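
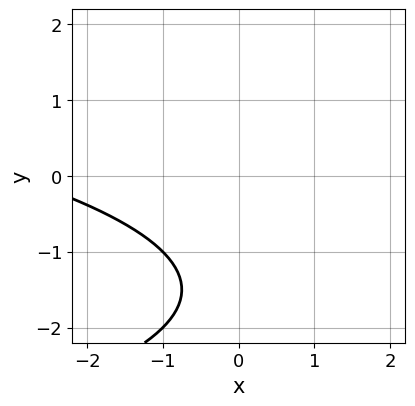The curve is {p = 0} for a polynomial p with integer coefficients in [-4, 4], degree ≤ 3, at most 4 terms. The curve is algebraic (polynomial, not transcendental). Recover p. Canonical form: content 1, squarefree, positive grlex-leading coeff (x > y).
y^2 + x + 3*y + 3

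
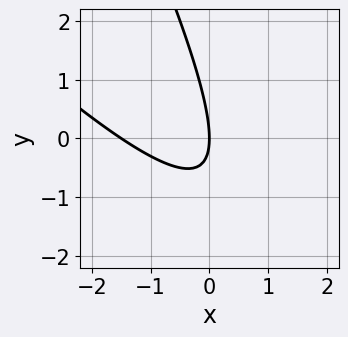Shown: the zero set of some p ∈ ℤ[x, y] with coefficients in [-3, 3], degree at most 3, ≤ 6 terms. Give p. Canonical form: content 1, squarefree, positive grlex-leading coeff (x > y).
2*x^2 + 3*x*y + y^2 + 3*x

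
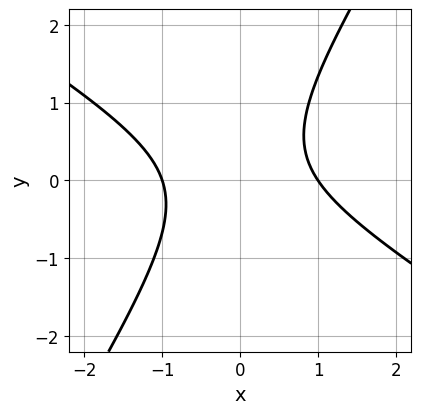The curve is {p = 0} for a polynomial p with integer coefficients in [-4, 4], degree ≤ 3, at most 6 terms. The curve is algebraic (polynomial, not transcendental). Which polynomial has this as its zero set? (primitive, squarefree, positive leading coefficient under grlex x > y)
(a) Degree: a generic line meets the curve in up to 2 points, so deg p = 2.
(b) Against the integer gridlines: it misses every integer gridline on the y-axis; the x-axis gridline crossings are at x ∈ {-1, 1}.
(c) Together with the visible shape, these determine p as stated.

3*x^2 + 3*x*y - 3*y^2 + y - 3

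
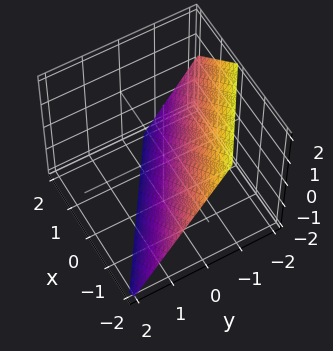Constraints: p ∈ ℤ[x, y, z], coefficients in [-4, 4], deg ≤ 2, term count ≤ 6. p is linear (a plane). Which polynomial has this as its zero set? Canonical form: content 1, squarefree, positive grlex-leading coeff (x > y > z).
2*x + 3*y + 2*z + 2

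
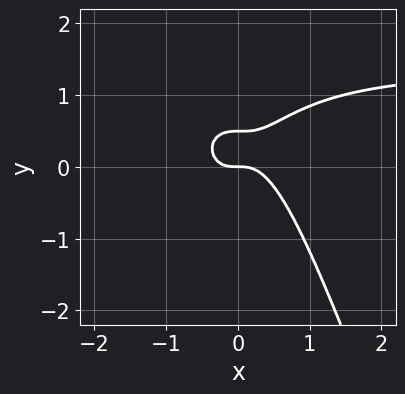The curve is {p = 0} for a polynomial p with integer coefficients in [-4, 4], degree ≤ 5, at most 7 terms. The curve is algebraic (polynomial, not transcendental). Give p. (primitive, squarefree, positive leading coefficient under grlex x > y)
1. The degree is 4 — a generic line meets the curve in up to 4 points.
2. From the axis intercepts and sections: it meets the y-axis at y = 0 (among the integer gridlines); it crosses the x-axis at the gridline x = 0.
3. Solving for integer coefficients yields p as stated.

2*x^3*y + x^2*y^2 - 3*x^3 + 2*y^2 - y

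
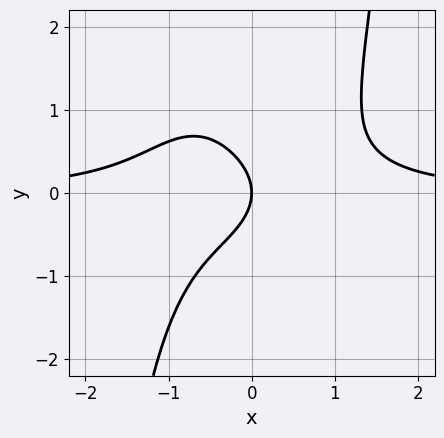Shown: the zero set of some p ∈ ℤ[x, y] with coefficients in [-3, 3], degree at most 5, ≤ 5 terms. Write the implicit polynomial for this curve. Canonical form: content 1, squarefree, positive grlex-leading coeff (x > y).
x^3*y - y^2 - x

Degree: the shape is more complex than any degree-3 curve, so deg p = 4.
Reading off the gridlines: it crosses the x-axis at the gridline x = 0; it meets the y-axis at y = 0 (among the integer gridlines).
Matching integer coefficients to the picture gives p.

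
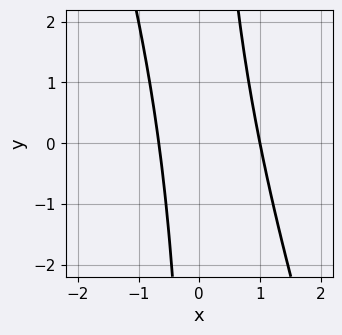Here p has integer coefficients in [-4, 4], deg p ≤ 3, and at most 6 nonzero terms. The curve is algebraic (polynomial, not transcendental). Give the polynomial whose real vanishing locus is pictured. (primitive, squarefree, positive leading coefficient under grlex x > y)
3*x^2 + x*y - x - 2

First, the degree is 2 — no degree-1 curve has this shape.
Next, from the axis intercepts and sections: the curve avoids every integer y-axis point in the box; one x-axis crossing is at x = 1.
Finally, fitting integer coefficients to these (and the overall shape) gives p.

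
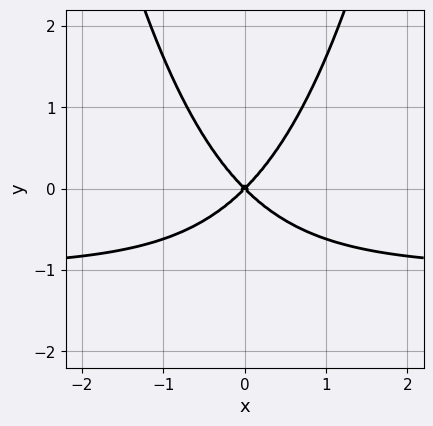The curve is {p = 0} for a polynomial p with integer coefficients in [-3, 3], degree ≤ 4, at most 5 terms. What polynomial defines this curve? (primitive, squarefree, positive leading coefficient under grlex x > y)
x^2*y + x^2 - y^2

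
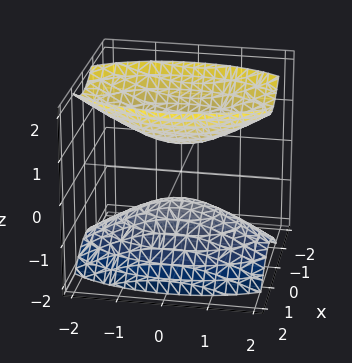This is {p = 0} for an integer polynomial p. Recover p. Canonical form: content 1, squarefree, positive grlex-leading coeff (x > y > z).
There are 2 components. Treating them together as one polynomial.
The degree is 2 — two separate bowl-shaped sheets opening away from each other; a quadric.
Symmetries: it's symmetric under x → −x, forcing even powers of x; it's symmetric under z → −z, forcing even powers of z; it's symmetric under y → −y, forcing even powers of y.
Checking where it meets the axes: it misses every integer gridline on the x-axis; no y-intercept at any integer in the box.
Matching integer coefficients to the picture gives p.

3*x^2 + y^2 - 2*z^2 + 1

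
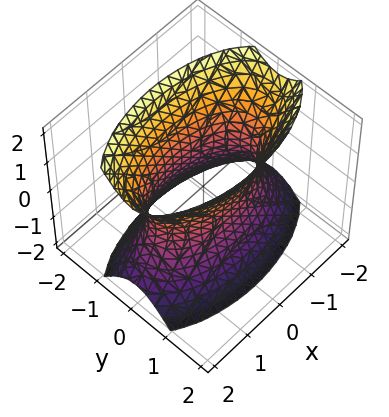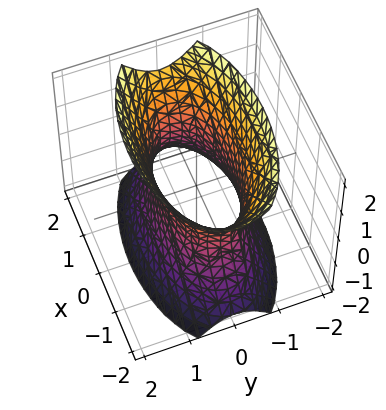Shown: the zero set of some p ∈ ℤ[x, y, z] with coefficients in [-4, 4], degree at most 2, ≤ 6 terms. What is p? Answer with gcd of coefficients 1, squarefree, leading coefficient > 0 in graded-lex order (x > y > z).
The degree is 2 — one connected sheet with a waist; a quadric.
Symmetries: it's symmetric under z → −z, forcing even powers of z; the y ↦ −y reflection is a symmetry, so y appears only in even powers; the x ↦ −x reflection is a symmetry, so x appears only in even powers.
Against the integer gridlines: it misses every integer gridline on the z-axis.
Solving for integer coefficients yields p as stated.

x^2 + 3*y^2 - z^2 - 2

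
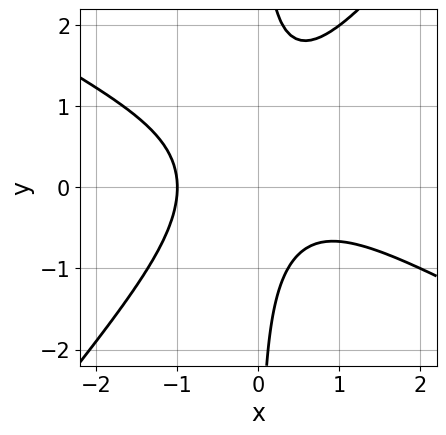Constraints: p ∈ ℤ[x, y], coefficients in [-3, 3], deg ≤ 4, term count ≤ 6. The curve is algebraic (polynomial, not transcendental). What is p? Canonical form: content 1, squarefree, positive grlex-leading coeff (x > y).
2*x^3 + 2*x^2*y - 3*x*y^2 + 2*x*y + 2

1. Degree: a generic line meets the curve in up to 3 points, so deg p = 3.
2. Against the integer gridlines: the curve avoids every integer y-axis point in the box; one x-axis crossing is at x = -1.
3. Together with the visible shape, these determine p as stated.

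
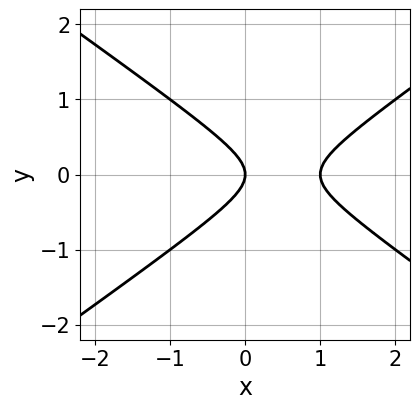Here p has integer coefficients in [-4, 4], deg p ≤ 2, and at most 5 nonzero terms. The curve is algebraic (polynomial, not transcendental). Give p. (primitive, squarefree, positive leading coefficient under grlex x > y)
x^2 - 2*y^2 - x

1. Degree: a generic line meets the curve in up to 2 points, so deg p = 2.
2. Symmetries: the y ↦ −y reflection is a symmetry, so y appears only in even powers.
3. From the axis intercepts and sections: one y-axis crossing is at y = 0; among the integer gridlines, it crosses the x-axis at x ∈ {0, 1}.
4. Matching integer coefficients to the picture gives p.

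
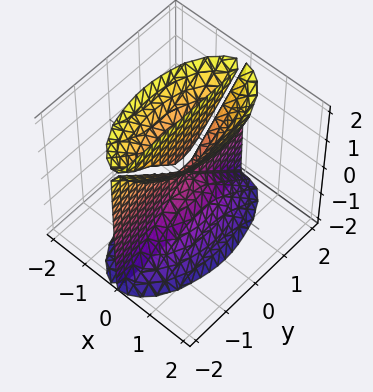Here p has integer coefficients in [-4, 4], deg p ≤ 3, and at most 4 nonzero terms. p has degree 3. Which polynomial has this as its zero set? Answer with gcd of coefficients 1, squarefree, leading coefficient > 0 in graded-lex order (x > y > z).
3*x^3 + x*y^2 - x*z^2

There are 3 components. They look like related sheets of one shape, so recover p as a whole.
The degree is 3 — no degree-2 surface has this shape.
From the axis intercepts and sections: one x-axis crossing is at x = 0; every point of the z-axis in the box is on the surface.
Together with the visible shape, these determine p as stated. Check: (0, -1, 0) on the y-axis lies on the surface, and p(0, -1, 0) = 0. ✓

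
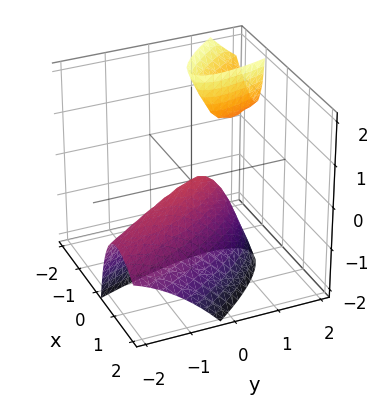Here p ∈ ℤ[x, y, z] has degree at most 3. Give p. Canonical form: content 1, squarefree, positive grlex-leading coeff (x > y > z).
3*x^2 + 3*x*y + 2*x*z + y^2 + z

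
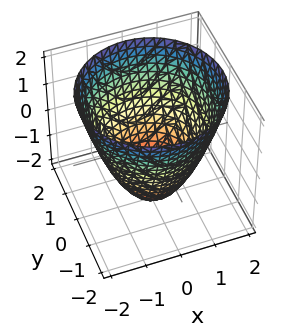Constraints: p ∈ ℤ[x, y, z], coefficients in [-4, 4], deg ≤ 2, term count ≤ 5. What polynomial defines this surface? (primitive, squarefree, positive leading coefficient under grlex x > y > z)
(a) Degree: the shape is more complex than any degree-1 surface, so deg p = 2.
(b) Symmetries: rotational symmetry about the z-axis ⇒ p depends on x, y only through x² + y².
(c) Observable constraints: a circular section at z = 0 has radius between 1 and 2; one z-axis crossing is at z = -2.
(d) Putting this together gives p.

x^2 + y^2 - z - 2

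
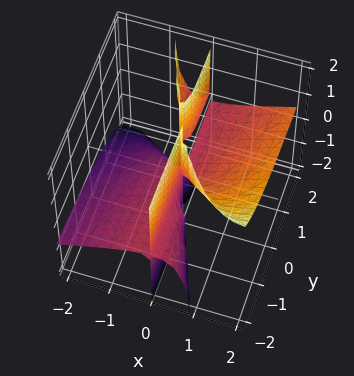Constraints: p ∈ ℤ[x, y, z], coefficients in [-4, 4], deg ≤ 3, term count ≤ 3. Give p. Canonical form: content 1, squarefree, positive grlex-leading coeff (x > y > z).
I count 2 distinct pieces. Treating them together as one polynomial.
Degree: no degree-2 surface has this shape, so deg p = 3.
Observable constraints: it crosses the x-axis at the gridline x = 0; the visible z-axis segment lies entirely on the surface; every point of the y-axis in the box is on the surface.
Matching integer coefficients to the picture gives p.

x^3 - 2*x^2*z - x*y*z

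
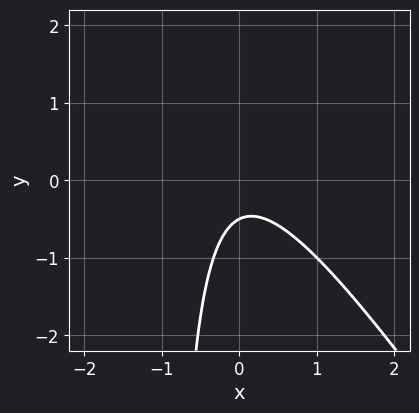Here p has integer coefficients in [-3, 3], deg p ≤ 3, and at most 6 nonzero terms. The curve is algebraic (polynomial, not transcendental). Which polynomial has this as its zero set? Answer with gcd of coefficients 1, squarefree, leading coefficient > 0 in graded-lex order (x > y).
First, deg p = 2. The shape is more complex than any degree-1 curve.
Then, reading off the gridlines: no x-intercept at any integer in the box.
Finally, putting this together gives p.

3*x^2 + 2*x*y + 2*y + 1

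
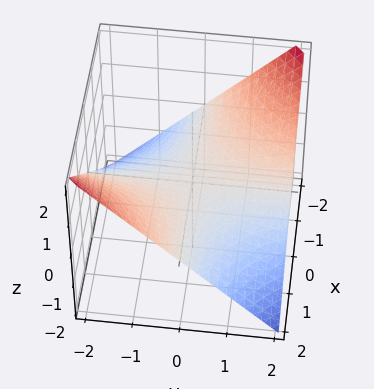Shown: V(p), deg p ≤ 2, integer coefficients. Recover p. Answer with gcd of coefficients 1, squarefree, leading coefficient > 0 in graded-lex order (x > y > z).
x*y + 2*z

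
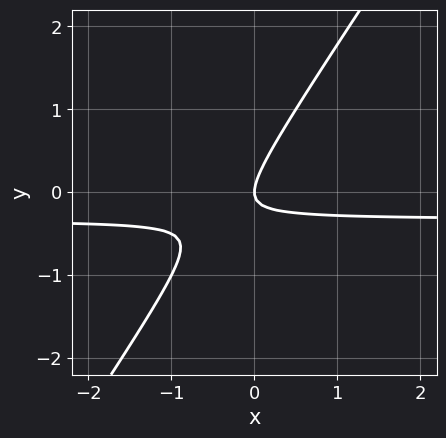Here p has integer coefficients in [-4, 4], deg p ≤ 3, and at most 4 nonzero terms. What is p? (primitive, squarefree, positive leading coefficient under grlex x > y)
3*x*y - 2*y^2 + x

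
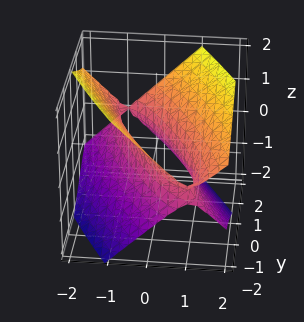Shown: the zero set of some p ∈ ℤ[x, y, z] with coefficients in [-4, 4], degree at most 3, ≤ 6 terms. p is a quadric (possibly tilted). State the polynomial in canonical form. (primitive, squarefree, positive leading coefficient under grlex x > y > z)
First, degree: a generic line meets the surface in up to 2 points, so deg p = 2.
Next, checking where it meets the axes: the y-axis gridline crossings are at y ∈ {-1, 1}; no z-intercept at any integer in the box.
Finally, the integer polynomial consistent with all of this is the stated p.

3*x^2 + 3*x*y + y^2 - 3*z^2 - 1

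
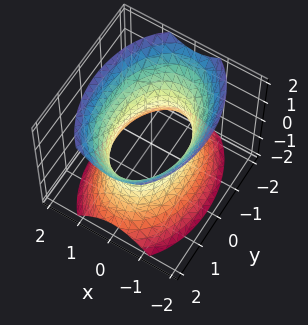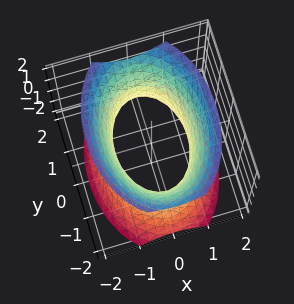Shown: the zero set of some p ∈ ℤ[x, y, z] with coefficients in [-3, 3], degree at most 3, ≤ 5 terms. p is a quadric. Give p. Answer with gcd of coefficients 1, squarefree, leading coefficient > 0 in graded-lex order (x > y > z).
2*x^2 + y^2 - z^2 - 2

1. The degree is 2 — one connected sheet with a waist; a quadric.
2. Symmetries: the z ↦ −z reflection is a symmetry, so z appears only in even powers; it's symmetric under x → −x, forcing even powers of x; it's symmetric under y → −y, forcing even powers of y.
3. Checking where it meets the axes: the surface avoids every integer z-axis point in the box; among the integer gridlines, it crosses the x-axis at x ∈ {-1, 1}.
4. Matching integer coefficients to the picture gives p.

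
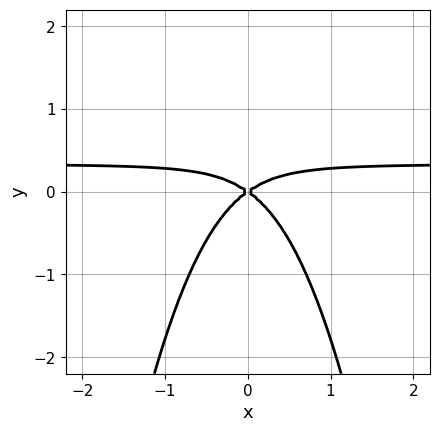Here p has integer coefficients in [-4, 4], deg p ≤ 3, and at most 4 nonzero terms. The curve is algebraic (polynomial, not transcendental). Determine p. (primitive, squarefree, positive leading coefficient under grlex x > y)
3*x^2*y - x^2 + 2*y^2

deg p = 3. A generic line meets the curve in up to 3 points.
Symmetries: it's symmetric under x → −x, forcing even powers of x.
Observable constraints: one x-axis crossing is at x = 0; it meets the y-axis at y = 0 (among the integer gridlines).
Solving for integer coefficients yields p as stated.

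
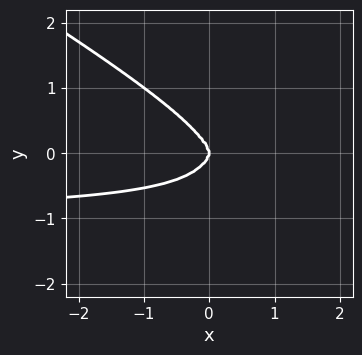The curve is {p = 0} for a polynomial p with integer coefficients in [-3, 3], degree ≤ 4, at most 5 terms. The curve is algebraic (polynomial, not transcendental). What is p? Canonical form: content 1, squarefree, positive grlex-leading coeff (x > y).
First, deg p = 4. A generic line meets the curve in up to 4 points.
Next, from the axis intercepts and sections: it meets the y-axis at y = 0 (among the integer gridlines); it crosses the x-axis at the gridline x = 0.
Finally, fitting integer coefficients to these (and the overall shape) gives p.

2*x^3*y + 3*x^2*y^2 + y^4 + 2*x^3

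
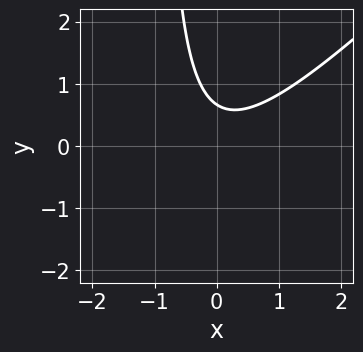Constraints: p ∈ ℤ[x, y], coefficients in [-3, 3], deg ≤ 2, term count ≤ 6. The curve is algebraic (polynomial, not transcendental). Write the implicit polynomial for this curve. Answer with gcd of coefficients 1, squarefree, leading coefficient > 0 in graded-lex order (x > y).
First, deg p = 2.
Next, reading off the gridlines: the curve avoids every integer x-axis point in the box.
Finally, fitting integer coefficients to these (and the overall shape) gives p.

3*x^2 - 3*x*y - 3*y + 2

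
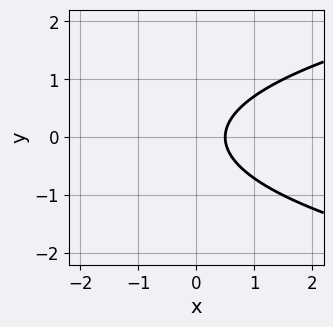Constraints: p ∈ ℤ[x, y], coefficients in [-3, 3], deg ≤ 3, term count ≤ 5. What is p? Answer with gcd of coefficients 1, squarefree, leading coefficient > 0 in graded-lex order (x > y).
2*y^2 - 2*x + 1

(a) Degree: a generic line meets the curve in up to 2 points, so deg p = 2.
(b) Symmetries: it's symmetric under y → −y, forcing even powers of y.
(c) Against the integer gridlines: no y-intercept at any integer in the box.
(d) Solving for integer coefficients yields p as stated.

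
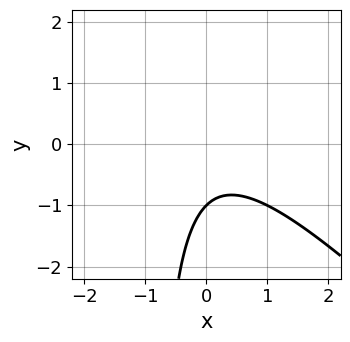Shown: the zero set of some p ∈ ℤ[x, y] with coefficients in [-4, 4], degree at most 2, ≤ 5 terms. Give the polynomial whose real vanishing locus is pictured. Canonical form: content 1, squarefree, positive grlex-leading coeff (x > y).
x^2 + x*y + y + 1

First, deg p = 2. The shape is more complex than any degree-1 curve.
Next, from the visible intercepts: no x-intercept at any integer in the box; one y-axis crossing is at y = -1.
Finally, together with the visible shape, these determine p as stated.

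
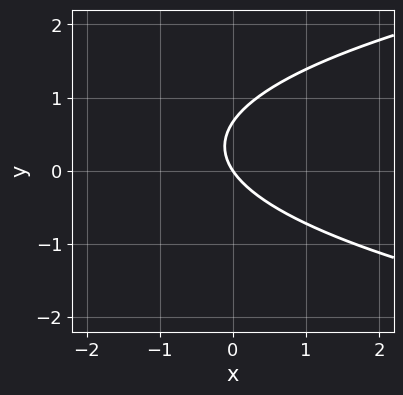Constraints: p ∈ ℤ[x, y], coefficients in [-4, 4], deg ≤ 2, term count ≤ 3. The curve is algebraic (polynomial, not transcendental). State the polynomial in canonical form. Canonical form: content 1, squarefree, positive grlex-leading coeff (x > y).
The degree is 2 — the shape is more complex than any degree-1 curve.
Checking where it meets the axes: one y-axis crossing is at y = 0; one x-axis crossing is at x = 0.
Assembling these constraints gives the stated polynomial.

3*y^2 - 3*x - 2*y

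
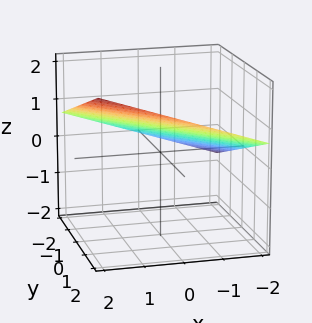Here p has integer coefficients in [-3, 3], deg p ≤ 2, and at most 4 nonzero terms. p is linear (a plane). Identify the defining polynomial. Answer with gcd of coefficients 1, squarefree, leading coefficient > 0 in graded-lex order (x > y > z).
(a) Degree: every cross-section is a straight line — this is a plane, so deg p = 1.
(b) From the visible intercepts: it meets the x-axis at x = -2 (among the integer gridlines); one y-axis crossing is at y = -2.
(c) These observations pin down the coefficients.

x + y - 3*z + 2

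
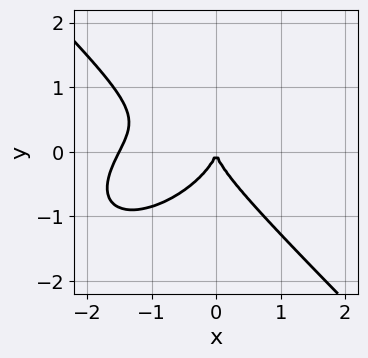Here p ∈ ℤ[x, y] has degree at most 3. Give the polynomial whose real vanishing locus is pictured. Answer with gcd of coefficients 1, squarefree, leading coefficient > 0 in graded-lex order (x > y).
deg p = 3.
Against the integer gridlines: it meets the y-axis at y = 0 (among the integer gridlines); it meets the x-axis at x = 0 (among the integer gridlines).
The integer polynomial consistent with all of this is the stated p.

2*x^3 - x^2*y + 3*y^3 + 3*x^2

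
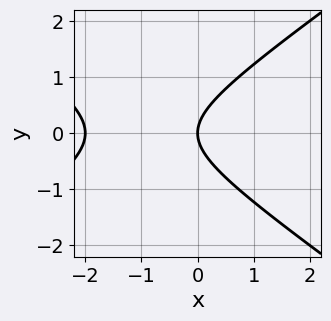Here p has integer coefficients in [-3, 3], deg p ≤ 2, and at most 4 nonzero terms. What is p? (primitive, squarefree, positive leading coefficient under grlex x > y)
Degree: the shape is more complex than any degree-1 curve, so deg p = 2.
Symmetries: the y ↦ −y reflection is a symmetry, so y appears only in even powers.
Observable constraints: it crosses the y-axis at the gridline y = 0; the x-axis gridline crossings are at x ∈ {-2, 0}.
Putting this together gives p.

x^2 - 2*y^2 + 2*x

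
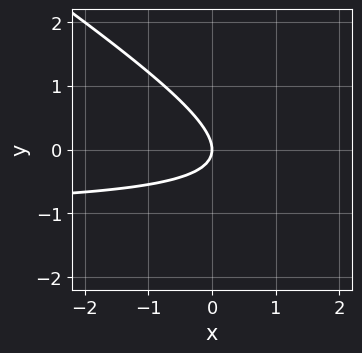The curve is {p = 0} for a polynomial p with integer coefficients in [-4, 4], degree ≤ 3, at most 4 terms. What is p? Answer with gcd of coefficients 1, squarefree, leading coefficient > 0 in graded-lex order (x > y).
2*x*y + 3*y^2 + 2*x

1. deg p = 2. The shape is more complex than any degree-1 curve.
2. Against the integer gridlines: it meets the x-axis at x = 0 (among the integer gridlines); one y-axis crossing is at y = 0.
3. Together with the visible shape, these determine p as stated.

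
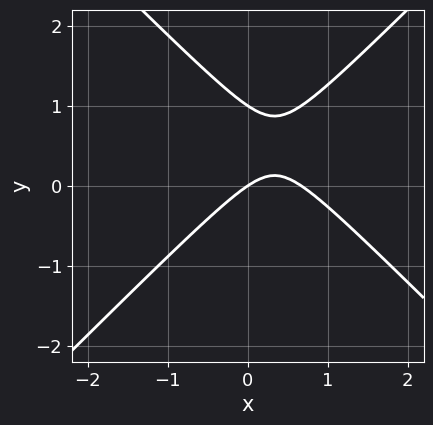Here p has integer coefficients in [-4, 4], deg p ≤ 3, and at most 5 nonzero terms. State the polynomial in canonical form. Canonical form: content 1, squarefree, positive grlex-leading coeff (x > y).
(a) The degree is 2 — no degree-1 curve has this shape.
(b) From the visible intercepts: among the integer gridlines, it crosses the y-axis at y ∈ {0, 1}; one x-axis crossing is at x = 0.
(c) Together with the visible shape, these determine p as stated.

3*x^2 - 3*y^2 - 2*x + 3*y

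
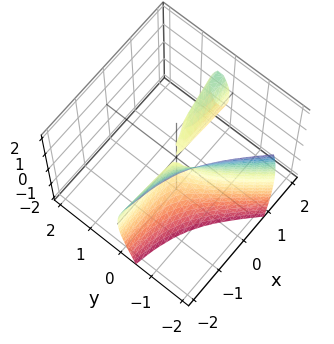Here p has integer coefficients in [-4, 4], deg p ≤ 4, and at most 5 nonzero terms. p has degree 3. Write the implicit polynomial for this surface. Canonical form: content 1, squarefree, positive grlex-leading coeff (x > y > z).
3*x*y^2 + 3*y^3 - 3*x*y + 2*y^2 + z^2

1. I count 2 distinct pieces.
2. Degree: no degree-2 surface has this shape, so deg p = 3.
3. From the axis intercepts and sections: the visible x-axis segment lies entirely on the surface.
4. Together with the visible shape, these determine p as stated.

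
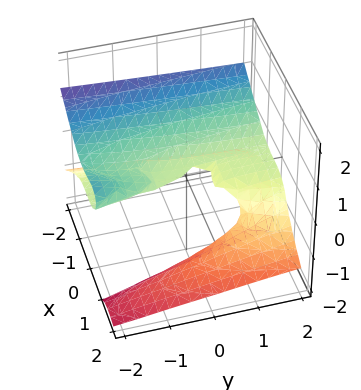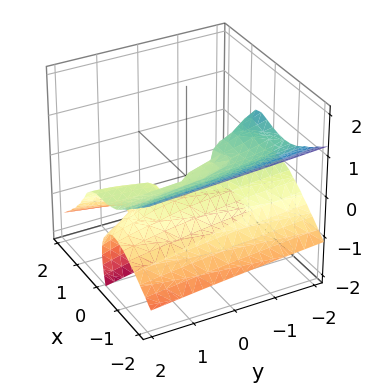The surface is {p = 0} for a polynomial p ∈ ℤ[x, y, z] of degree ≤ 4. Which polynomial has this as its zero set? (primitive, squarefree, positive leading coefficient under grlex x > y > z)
x^3 - 2*x*z^2 + z^3 + y*z + 3*z^2

deg p = 3. No degree-2 surface has this shape.
From the axis intercepts and sections: every point of the y-axis in the box is on the surface; one x-axis crossing is at x = 0; it crosses the z-axis at the gridline z = 0.
These observations pin down the coefficients.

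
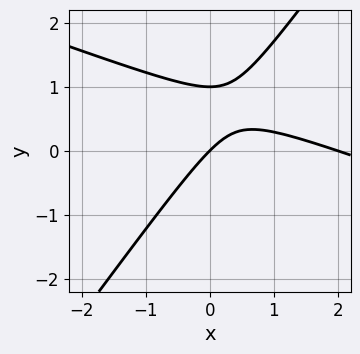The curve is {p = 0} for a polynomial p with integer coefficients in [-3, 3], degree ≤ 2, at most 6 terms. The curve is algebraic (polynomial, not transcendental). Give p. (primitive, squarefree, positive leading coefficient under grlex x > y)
x^2 + 2*x*y - 2*y^2 - 2*x + 2*y

The degree is 2 — no degree-1 curve has this shape.
Against the integer gridlines: among the integer gridlines, it crosses the x-axis at x ∈ {0, 2}; the y-axis gridline crossings are at y ∈ {0, 1}.
Fitting integer coefficients to these (and the overall shape) gives p.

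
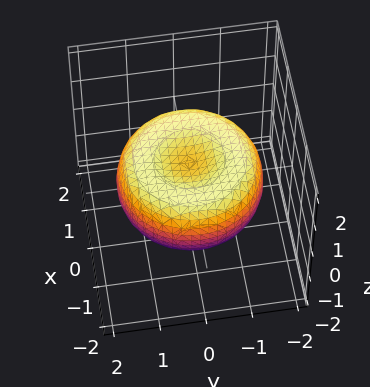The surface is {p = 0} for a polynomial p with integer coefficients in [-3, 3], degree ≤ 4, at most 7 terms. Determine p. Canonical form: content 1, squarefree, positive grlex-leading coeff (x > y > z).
First, the degree is 4 — the shape is more complex than any degree-3 surface.
Next, symmetries: the z-axis is an axis of rotation, so x and y enter only as x² + y².
Then, against the integer gridlines: a circular section at z = 0 has radius between 1 and 2.
Finally, the integer polynomial consistent with all of this is the stated p.

x^4 + 2*x^2*y^2 + y^4 - 2*x^2 - 2*y^2 + 3*z^2 - 1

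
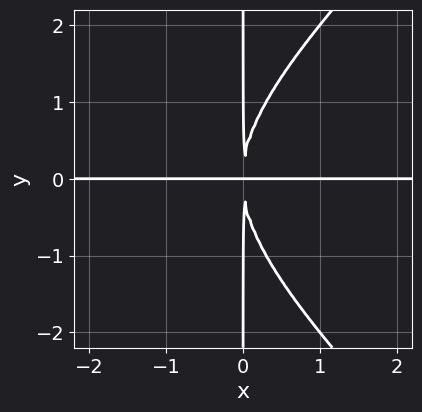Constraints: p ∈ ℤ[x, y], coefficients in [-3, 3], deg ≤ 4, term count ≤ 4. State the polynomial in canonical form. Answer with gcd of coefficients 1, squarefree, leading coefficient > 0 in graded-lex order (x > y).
1. The degree is 4 — a generic line meets the curve in up to 4 points.
2. Observable constraints: every point of the x-axis in the box is on the curve; the visible y-axis segment lies entirely on the curve.
3. Putting this together gives p.

x^3*y - x*y^3 + 3*x^2*y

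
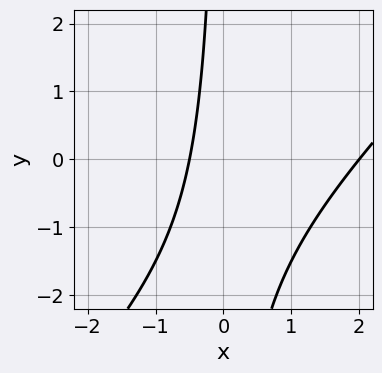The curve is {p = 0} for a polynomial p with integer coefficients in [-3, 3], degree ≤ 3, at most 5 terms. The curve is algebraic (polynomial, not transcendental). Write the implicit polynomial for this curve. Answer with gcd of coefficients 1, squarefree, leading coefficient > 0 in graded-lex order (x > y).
2*x^2 - 2*x*y - 3*x - 2

deg p = 2.
Against the integer gridlines: it meets the x-axis at x = 2 (among the integer gridlines); the curve avoids every integer y-axis point in the box.
Matching integer coefficients to the picture gives p.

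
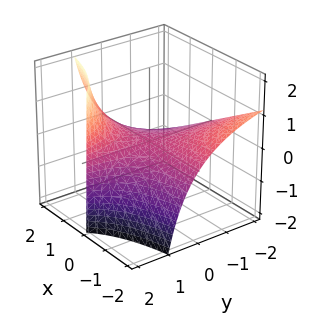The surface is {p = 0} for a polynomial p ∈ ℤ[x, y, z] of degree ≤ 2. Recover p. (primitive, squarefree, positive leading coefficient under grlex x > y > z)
The degree is 2 — no degree-1 surface has this shape.
Against the integer gridlines: the visible y-axis segment lies entirely on the surface; every point of the x-axis in the box is on the surface; it meets the z-axis at z = 0 (among the integer gridlines).
Matching integer coefficients to the picture gives p.

x*y + y*z - 2*z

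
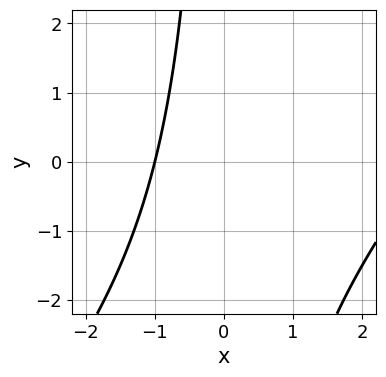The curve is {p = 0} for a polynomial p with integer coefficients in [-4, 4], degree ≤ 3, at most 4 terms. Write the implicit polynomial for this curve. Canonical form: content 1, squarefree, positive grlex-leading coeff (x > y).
x^2 - x*y - 2*x - 3

1. deg p = 2. A generic line meets the curve in up to 2 points.
2. Reading off the gridlines: it misses every integer gridline on the y-axis; it crosses the x-axis at the gridline x = -1.
3. Matching integer coefficients to the picture gives p.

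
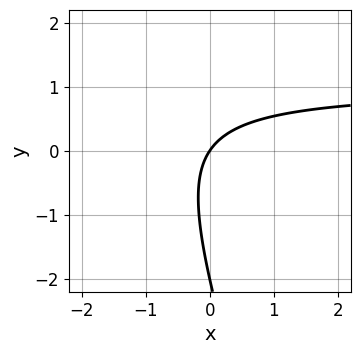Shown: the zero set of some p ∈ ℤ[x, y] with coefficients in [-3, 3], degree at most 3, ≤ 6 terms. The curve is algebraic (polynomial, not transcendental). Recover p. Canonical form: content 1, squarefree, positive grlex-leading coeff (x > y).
3*x*y + y^2 - 3*x + 2*y

(a) deg p = 2. No degree-1 curve has this shape.
(b) Checking where it meets the axes: among the integer gridlines, it crosses the y-axis at y ∈ {-2, 0}; it meets the x-axis at x = 0 (among the integer gridlines).
(c) Solving for integer coefficients yields p as stated.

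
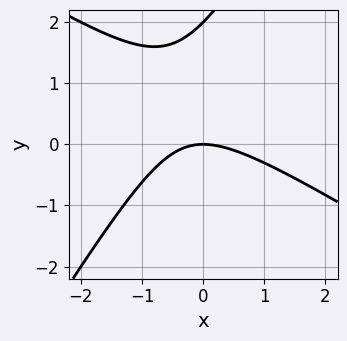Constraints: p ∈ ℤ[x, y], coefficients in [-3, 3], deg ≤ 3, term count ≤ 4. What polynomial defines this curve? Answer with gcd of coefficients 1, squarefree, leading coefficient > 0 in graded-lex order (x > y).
x^2 + x*y - y^2 + 2*y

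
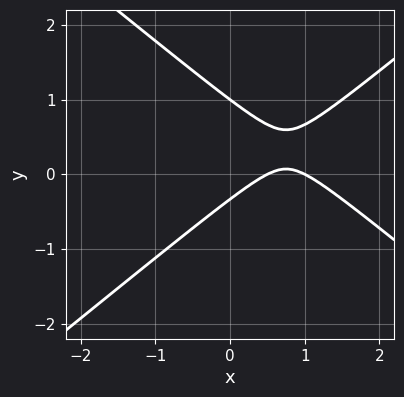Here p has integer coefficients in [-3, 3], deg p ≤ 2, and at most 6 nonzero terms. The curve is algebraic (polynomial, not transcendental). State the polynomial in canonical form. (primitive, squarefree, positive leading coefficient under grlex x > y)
2*x^2 - 3*y^2 - 3*x + 2*y + 1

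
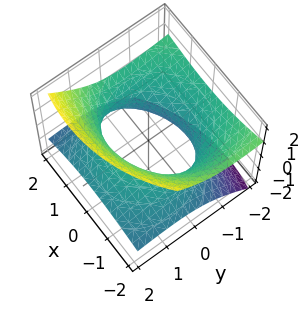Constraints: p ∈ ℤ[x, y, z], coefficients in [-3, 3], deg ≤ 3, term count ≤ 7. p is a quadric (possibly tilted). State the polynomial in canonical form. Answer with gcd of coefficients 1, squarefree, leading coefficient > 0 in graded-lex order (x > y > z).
x^2 - x*z + y^2 + 3*y*z - 3*z^2 - 2

1. Degree: a generic line meets the surface in up to 2 points, so deg p = 2.
2. From the axis intercepts and sections: the surface avoids every integer z-axis point in the box.
3. These observations pin down the coefficients.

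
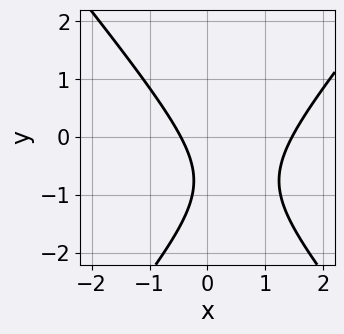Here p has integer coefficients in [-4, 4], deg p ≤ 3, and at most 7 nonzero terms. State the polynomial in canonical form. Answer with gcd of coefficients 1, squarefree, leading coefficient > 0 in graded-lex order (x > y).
3*x^2 - 2*y^2 - 3*x - 3*y - 2

1. deg p = 2. No degree-1 curve has this shape.
2. From the visible intercepts: it misses every integer gridline on the y-axis.
3. Putting this together gives p.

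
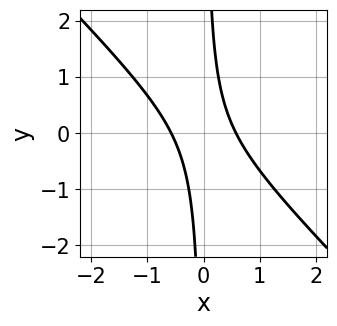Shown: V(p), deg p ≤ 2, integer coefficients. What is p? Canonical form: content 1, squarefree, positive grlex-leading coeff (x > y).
3*x^2 + 3*x*y - 1

(a) deg p = 2. No degree-1 curve has this shape.
(b) From the axis intercepts and sections: it misses every integer gridline on the y-axis.
(c) Together with the visible shape, these determine p as stated.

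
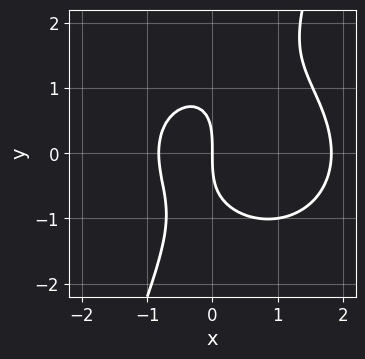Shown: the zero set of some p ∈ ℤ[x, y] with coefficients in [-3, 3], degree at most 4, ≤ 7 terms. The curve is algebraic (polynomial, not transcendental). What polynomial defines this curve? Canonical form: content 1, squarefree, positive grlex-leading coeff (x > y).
2*x^3 + 2*x*y^2 - y^3 - 2*x^2 - 3*x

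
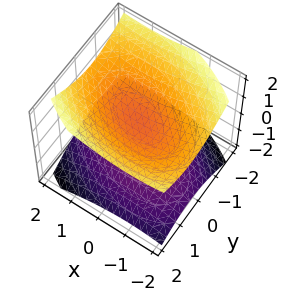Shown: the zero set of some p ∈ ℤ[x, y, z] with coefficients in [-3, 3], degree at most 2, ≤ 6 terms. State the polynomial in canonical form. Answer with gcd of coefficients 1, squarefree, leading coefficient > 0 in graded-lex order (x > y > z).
First, I count 2 distinct pieces.
Next, degree: no degree-1 surface has this shape, so deg p = 2.
Then, reading off the gridlines: no x-intercept at any integer in the box; no y-intercept at any integer in the box.
Finally, the integer polynomial consistent with all of this is the stated p.

x^2 + x*y + 2*y^2 - 3*z^2 + 1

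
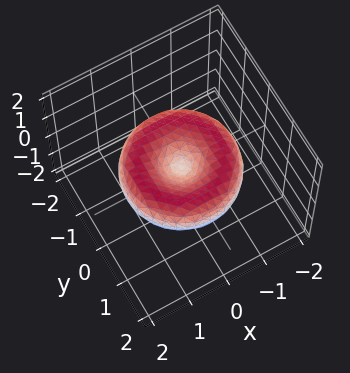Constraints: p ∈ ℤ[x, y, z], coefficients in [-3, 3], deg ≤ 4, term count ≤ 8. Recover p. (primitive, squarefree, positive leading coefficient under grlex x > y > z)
x^4 + 2*x^2*y^2 + y^4 - 2*x^2 - 2*y^2 + 3*z^2

First, the degree is 4 — no degree-3 surface has this shape.
Then, symmetry: every cross-section ⟂ z is a circle, so x, y appear only via x² + y².
Next, checking where it meets the axes: a circular section at z = 0 has radius between 1 and 2; it crosses the z-axis at the gridline z = 0; it meets the y-axis at y = 0 (among the integer gridlines).
Finally, matching integer coefficients to the picture gives p.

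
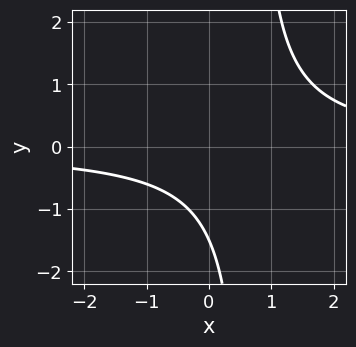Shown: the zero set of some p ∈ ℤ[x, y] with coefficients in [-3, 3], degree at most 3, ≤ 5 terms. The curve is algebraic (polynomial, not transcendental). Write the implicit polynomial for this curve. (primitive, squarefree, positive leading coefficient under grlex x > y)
3*x*y - 2*y - 3

(a) Degree: the shape is more complex than any degree-1 curve, so deg p = 2.
(b) From the visible intercepts: no x-intercept at any integer in the box.
(c) Putting this together gives p.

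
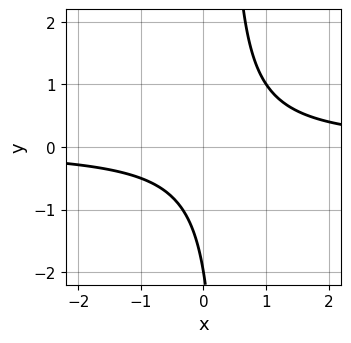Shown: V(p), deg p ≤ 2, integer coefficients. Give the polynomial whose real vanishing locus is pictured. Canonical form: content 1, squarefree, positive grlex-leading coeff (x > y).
3*x*y - y - 2

(a) The degree is 2 — the shape is more complex than any degree-1 curve.
(b) From the axis intercepts and sections: it misses every integer gridline on the x-axis; one y-axis crossing is at y = -2.
(c) Fitting integer coefficients to these (and the overall shape) gives p.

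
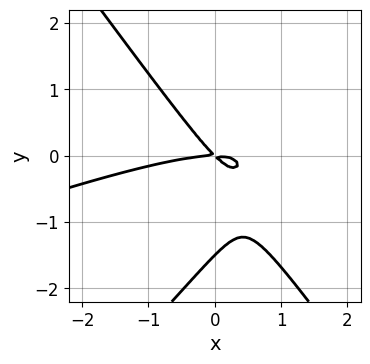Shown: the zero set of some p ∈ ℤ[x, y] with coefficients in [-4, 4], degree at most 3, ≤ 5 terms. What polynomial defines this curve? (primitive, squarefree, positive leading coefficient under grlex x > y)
x^3 - 3*x^2*y + 2*y^3 + 3*x*y + 3*y^2

First, deg p = 3.
Next, checking where it meets the axes: one y-axis crossing is at y = 0; it meets the x-axis at x = 0 (among the integer gridlines).
Finally, the integer polynomial consistent with all of this is the stated p.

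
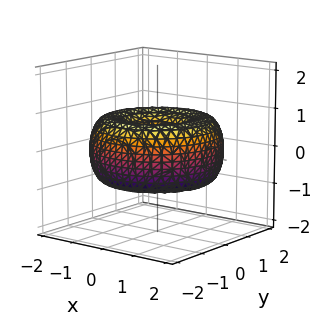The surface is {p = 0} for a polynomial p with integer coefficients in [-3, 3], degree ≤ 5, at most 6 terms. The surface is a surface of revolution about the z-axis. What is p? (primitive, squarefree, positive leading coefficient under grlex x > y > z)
x^4 + 2*x^2*y^2 + y^4 - 3*x^2 - 3*y^2 + 3*z^2

First, the degree is 4 — a generic line meets the surface in up to 4 points.
Next, symmetry: the surface is invariant under rotation about z: p = q(x² + y², z).
Then, checking where it meets the axes: it meets the z-axis at z = 0 (among the integer gridlines); a circular section at z = 0 has radius between 1 and 2.
Finally, matching integer coefficients to the picture gives p.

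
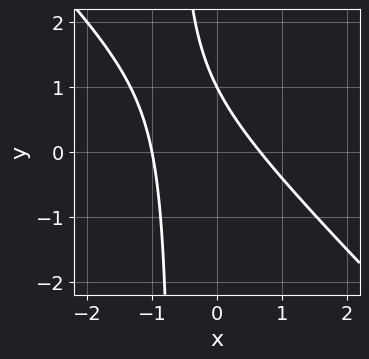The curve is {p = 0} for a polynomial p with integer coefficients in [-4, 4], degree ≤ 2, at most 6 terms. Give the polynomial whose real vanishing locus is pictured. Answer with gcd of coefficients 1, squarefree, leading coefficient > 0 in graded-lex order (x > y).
The degree is 2 — a generic line meets the curve in up to 2 points.
From the visible intercepts: one x-axis crossing is at x = -1; it meets the y-axis at y = 1 (among the integer gridlines).
Putting this together gives p.

3*x^2 + 3*x*y + x + 2*y - 2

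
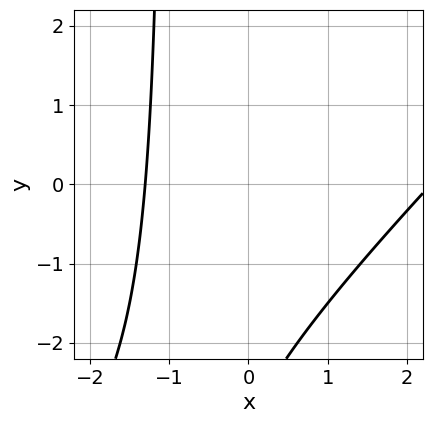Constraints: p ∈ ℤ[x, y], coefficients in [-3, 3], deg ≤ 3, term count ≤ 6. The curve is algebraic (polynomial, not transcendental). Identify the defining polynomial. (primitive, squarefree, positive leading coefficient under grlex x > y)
First, the degree is 2 — a generic line meets the curve in up to 2 points.
Then, from the axis intercepts and sections: it misses every integer gridline on the y-axis.
Finally, putting this together gives p.

x^2 - x*y - x - y - 3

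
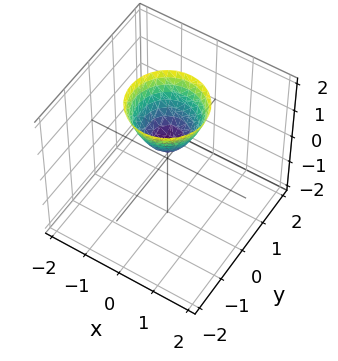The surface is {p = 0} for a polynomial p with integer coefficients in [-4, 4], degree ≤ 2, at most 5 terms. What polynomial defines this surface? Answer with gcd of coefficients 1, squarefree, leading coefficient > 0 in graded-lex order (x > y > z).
3*x^2 + 3*y^2 - 2*z + 1

First, deg p = 2. The shape is more complex than any degree-1 surface.
Then, by symmetry, the surface is invariant under rotation about z: p = q(x² + y², z).
Then, from the axis intercepts and sections: a circular section at z = 2 has radius exactly 1; it misses every integer gridline on the x-axis; no y-intercept at any integer in the box.
Finally, putting this together gives p.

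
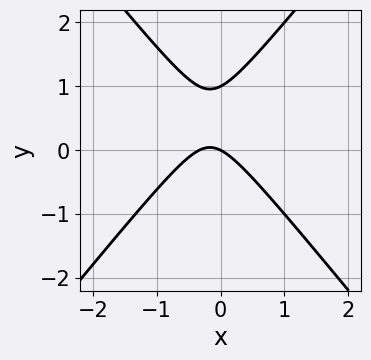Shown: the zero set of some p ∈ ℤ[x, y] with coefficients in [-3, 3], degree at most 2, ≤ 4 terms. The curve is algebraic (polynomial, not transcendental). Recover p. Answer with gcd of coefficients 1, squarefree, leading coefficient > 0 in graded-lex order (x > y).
1. Degree: the shape is more complex than any degree-1 curve, so deg p = 2.
2. Reading off the gridlines: it crosses the x-axis at the gridline x = 0; the y-axis gridline crossings are at y ∈ {0, 1}.
3. Solving for integer coefficients yields p as stated.

3*x^2 - 2*y^2 + x + 2*y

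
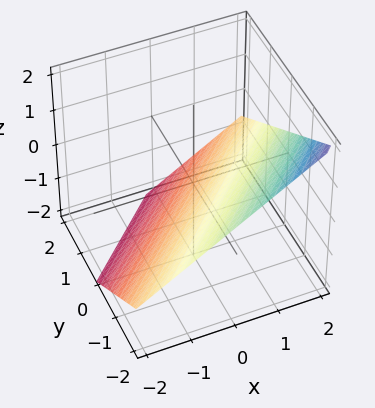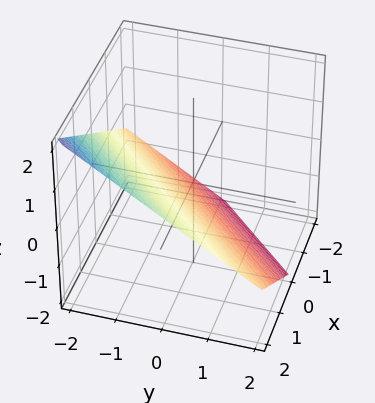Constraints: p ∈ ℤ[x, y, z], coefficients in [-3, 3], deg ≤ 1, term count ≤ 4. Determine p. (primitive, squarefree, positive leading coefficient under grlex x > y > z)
2*x - 2*y - 3*z - 2

1. Degree: every cross-section is a straight line — this is a plane, so deg p = 1.
2. From the visible intercepts: one x-axis crossing is at x = 1; one y-axis crossing is at y = -1.
3. The integer polynomial consistent with all of this is the stated p.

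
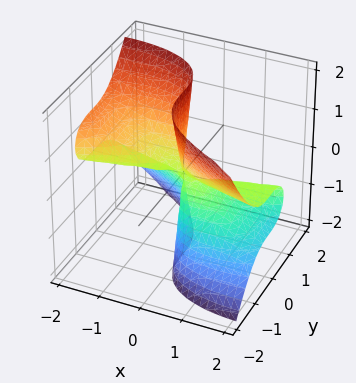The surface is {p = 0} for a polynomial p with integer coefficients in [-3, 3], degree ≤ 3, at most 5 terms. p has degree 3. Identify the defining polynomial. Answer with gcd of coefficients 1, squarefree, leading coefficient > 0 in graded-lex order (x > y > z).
x^2*z + 2*x*z^2 + 2*y^3

First, degree: the shape is more complex than any degree-2 surface, so deg p = 3.
Then, reading off the gridlines: one y-axis crossing is at y = 0; the visible z-axis segment lies entirely on the surface.
Finally, matching integer coefficients to the picture gives p. Check: (1, 0, 0) on the x-axis lies on the surface, and p(1, 0, 0) = 0. ✓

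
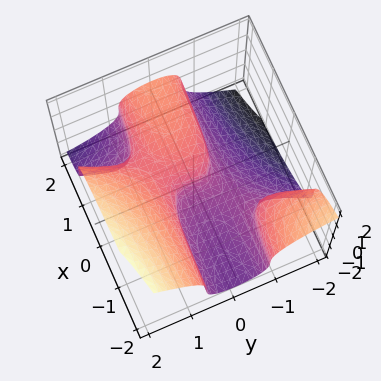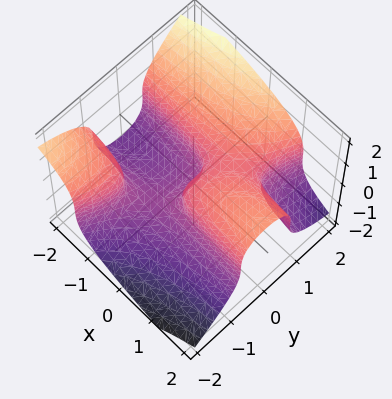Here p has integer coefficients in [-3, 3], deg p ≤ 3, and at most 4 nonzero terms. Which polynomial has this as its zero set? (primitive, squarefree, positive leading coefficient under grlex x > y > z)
2*x*y^2 - y^3 + 2*z^3 - x

(a) Degree: a generic line meets the surface in up to 3 points, so deg p = 3.
(b) Checking where it meets the axes: it meets the x-axis at x = 0 (among the integer gridlines); it meets the y-axis at y = 0 (among the integer gridlines); it crosses the z-axis at the gridline z = 0.
(c) Solving for integer coefficients yields p as stated.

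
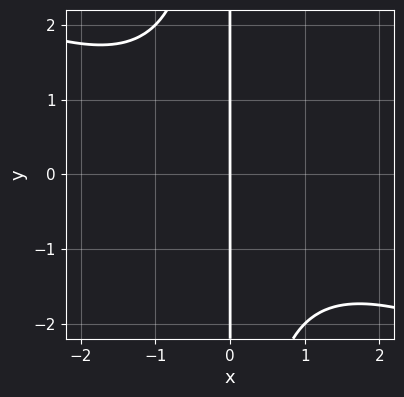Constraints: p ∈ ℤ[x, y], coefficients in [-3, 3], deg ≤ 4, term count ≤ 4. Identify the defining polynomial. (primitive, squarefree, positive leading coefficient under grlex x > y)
x^3 + 2*x^2*y + 3*x

Degree: a generic line meets the curve in up to 3 points, so deg p = 3.
From the axis intercepts and sections: every point of the y-axis in the box is on the curve; it crosses the x-axis at the gridline x = 0.
Together with the visible shape, these determine p as stated.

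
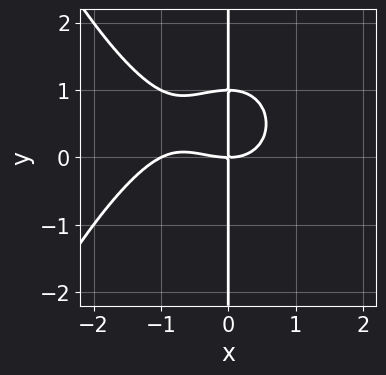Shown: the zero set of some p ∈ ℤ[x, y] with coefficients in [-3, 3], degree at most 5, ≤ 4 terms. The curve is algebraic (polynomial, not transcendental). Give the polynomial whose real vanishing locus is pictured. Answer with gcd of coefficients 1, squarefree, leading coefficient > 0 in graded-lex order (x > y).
(a) The degree is 4 — no degree-3 curve has this shape.
(b) Reading off the gridlines: every point of the y-axis in the box is on the curve; among the integer gridlines, it crosses the x-axis at x ∈ {-1, 0}.
(c) Assembling these constraints gives the stated polynomial.

x^4 + x^3 + 2*x*y^2 - 2*x*y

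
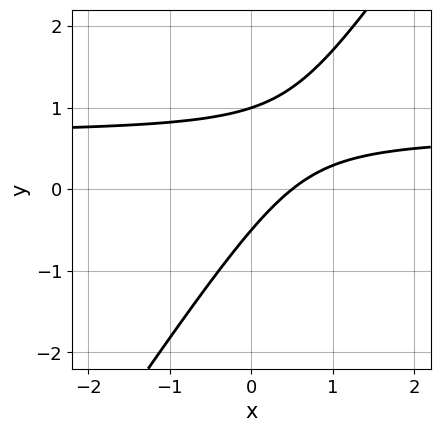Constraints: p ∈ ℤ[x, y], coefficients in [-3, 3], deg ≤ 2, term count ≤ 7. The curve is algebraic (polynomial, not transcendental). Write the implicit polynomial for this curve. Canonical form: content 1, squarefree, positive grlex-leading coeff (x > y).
Degree: no degree-1 curve has this shape, so deg p = 2.
Observable constraints: it meets the y-axis at y = 1 (among the integer gridlines).
Together with the visible shape, these determine p as stated.

3*x*y - 2*y^2 - 2*x + y + 1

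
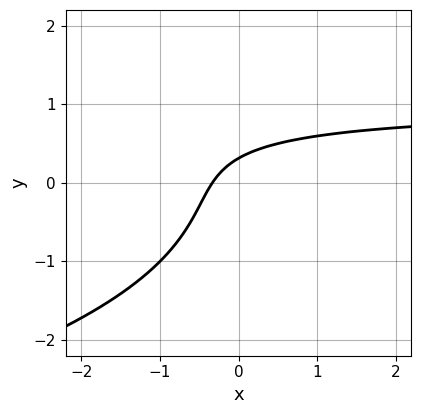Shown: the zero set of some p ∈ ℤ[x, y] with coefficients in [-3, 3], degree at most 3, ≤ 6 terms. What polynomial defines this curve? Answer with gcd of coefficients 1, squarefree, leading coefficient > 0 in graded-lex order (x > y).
(a) Degree: no degree-2 curve has this shape, so deg p = 3.
(b) Matching integer coefficients to the picture gives p.

2*y^3 + 3*x*y - 3*x + 3*y - 1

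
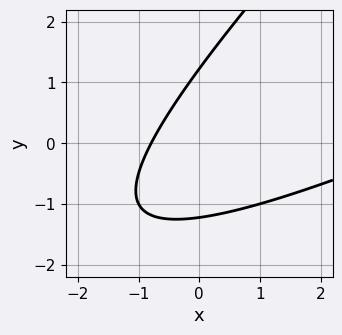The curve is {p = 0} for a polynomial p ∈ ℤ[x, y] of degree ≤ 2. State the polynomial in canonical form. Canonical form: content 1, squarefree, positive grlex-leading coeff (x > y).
x^2 - 3*x*y + 2*y^2 - 3*x - 3

(a) deg p = 2. The shape is more complex than any degree-1 curve.
(b) Matching integer coefficients to the picture gives p.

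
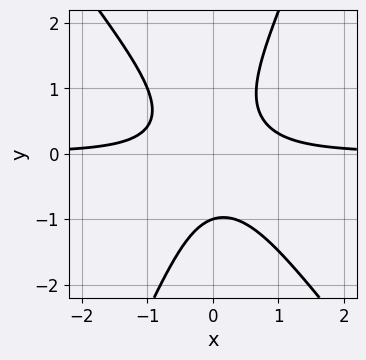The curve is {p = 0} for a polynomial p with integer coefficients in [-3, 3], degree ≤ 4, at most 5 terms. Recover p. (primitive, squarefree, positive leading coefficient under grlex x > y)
deg p = 3. No degree-2 curve has this shape.
Observable constraints: one y-axis crossing is at y = -1; it misses every integer gridline on the x-axis.
Assembling these constraints gives the stated polynomial.

3*x^2*y + x*y^2 - y^3 - 1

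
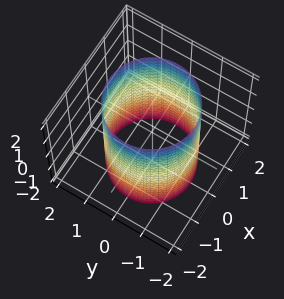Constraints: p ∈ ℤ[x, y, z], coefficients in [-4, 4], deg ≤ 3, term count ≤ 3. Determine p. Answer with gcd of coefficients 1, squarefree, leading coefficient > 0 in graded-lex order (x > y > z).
First, degree: constant cross-section along one axis; a quadric, so deg p = 2.
Then, symmetry: the surface is invariant under rotation about z: p = q(x² + y², z); the z ↦ −z reflection is a symmetry, so z appears only in even powers.
Then, from the axis intercepts and sections: the surface avoids every integer z-axis point in the box; a circular section at z = 0 has radius between 1 and 2.
Finally, putting this together gives p.

x^2 + y^2 - 2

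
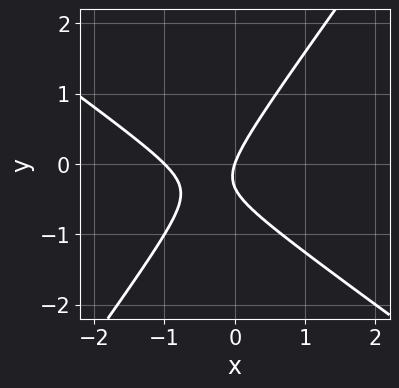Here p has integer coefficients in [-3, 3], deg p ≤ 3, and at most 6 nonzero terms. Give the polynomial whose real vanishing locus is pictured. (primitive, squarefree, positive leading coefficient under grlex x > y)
3*x^2 + 2*x*y - 3*y^2 + 3*x - y

1. deg p = 2. The shape is more complex than any degree-1 curve.
2. Checking where it meets the axes: one y-axis crossing is at y = 0; the x-axis gridline crossings are at x ∈ {-1, 0}.
3. Solving for integer coefficients yields p as stated.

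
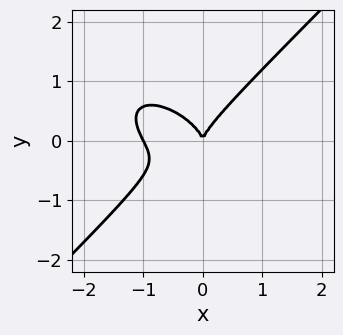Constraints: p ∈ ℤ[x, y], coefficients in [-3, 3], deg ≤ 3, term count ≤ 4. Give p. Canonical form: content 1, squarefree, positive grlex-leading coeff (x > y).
First, the degree is 3 — the shape is more complex than any degree-2 curve.
Next, reading off the gridlines: it crosses the y-axis at the gridline y = 0; the x-axis gridline crossings are at x ∈ {-1, 0}.
Finally, together with the visible shape, these determine p as stated.

2*x^3 + x^2*y - 3*y^3 + 2*x^2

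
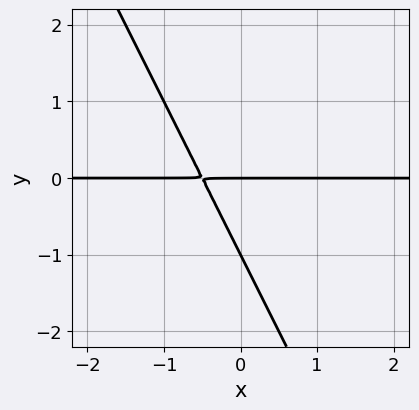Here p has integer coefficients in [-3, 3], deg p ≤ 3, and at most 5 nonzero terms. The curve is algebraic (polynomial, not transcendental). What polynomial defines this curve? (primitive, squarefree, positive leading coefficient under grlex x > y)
1. The degree is 2 — a generic line meets the curve in up to 2 points.
2. From the axis intercepts and sections: every point of the x-axis in the box is on the curve; the y-axis gridline crossings are at y ∈ {-1, 0}.
3. Assembling these constraints gives the stated polynomial.

2*x*y + y^2 + y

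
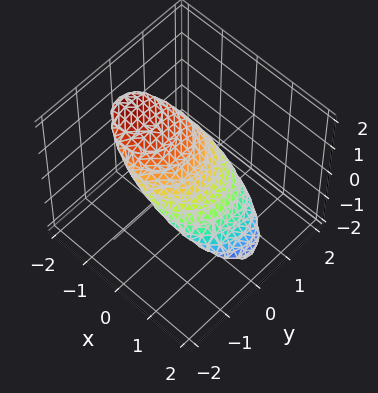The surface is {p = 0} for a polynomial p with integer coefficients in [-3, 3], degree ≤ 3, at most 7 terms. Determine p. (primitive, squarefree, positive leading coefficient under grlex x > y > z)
x^2 + 3*x*z + y^2 + 3*z^2 - 1

Degree: the shape is more complex than any degree-1 surface, so deg p = 2.
From the axis intercepts and sections: among the integer gridlines, it crosses the y-axis at y ∈ {-1, 1}; among the integer gridlines, it crosses the x-axis at x ∈ {-1, 1}.
Putting this together gives p.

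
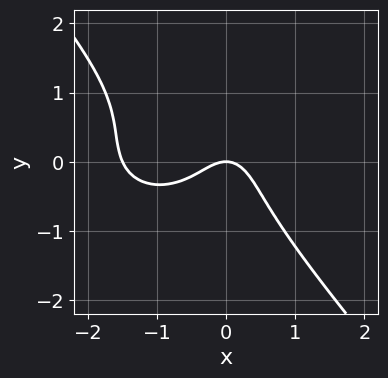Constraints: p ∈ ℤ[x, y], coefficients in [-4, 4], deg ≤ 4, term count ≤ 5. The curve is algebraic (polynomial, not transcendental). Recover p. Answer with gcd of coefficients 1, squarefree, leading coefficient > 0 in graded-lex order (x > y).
1. Degree: no degree-2 curve has this shape, so deg p = 3.
2. Against the integer gridlines: one y-axis crossing is at y = 0; it crosses the x-axis at the gridline x = 0.
3. Together with the visible shape, these determine p as stated.

2*x^3 + 2*x*y^2 + 3*y^3 + 3*x^2 + 2*y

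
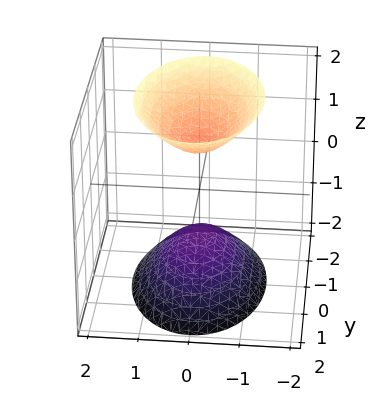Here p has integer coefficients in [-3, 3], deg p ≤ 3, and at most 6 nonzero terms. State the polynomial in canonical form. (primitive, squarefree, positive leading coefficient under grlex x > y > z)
First, the picture has 2 separate pieces. Treating them together as one polynomial.
Then, the degree is 2 — two separate bowl-shaped sheets opening away from each other; a quadric.
Next, symmetries: it's symmetric under y → −y, forcing even powers of y; mirror symmetry z ↦ −z ⇒ only even powers of z; it's symmetric under x → −x, forcing even powers of x.
Then, against the integer gridlines: the z-axis gridline crossings are at z ∈ {-1, 1}; the surface avoids every integer x-axis point in the box.
Finally, these observations pin down the coefficients.

2*x^2 + y^2 - z^2 + 1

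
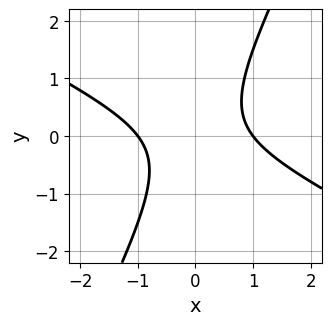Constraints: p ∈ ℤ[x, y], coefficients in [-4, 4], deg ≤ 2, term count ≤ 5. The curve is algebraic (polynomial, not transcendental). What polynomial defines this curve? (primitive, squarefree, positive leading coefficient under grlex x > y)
2*x^2 + 3*x*y - 2*y^2 - 2

First, deg p = 2. No degree-1 curve has this shape.
Then, observable constraints: no y-intercept at any integer in the box; among the integer gridlines, it crosses the x-axis at x ∈ {-1, 1}.
Finally, the integer polynomial consistent with all of this is the stated p.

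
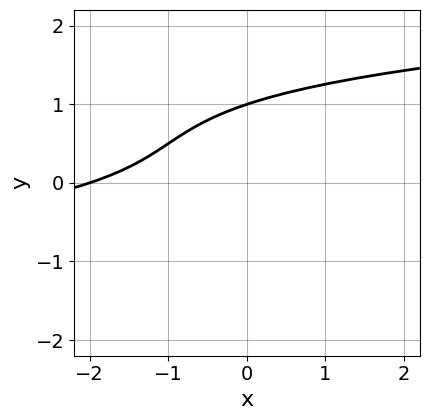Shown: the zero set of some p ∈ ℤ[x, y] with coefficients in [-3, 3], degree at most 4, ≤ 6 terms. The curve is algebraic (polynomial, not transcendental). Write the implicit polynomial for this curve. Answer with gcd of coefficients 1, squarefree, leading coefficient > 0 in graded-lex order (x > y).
2*y^3 - 3*y^2 - x + 3*y - 2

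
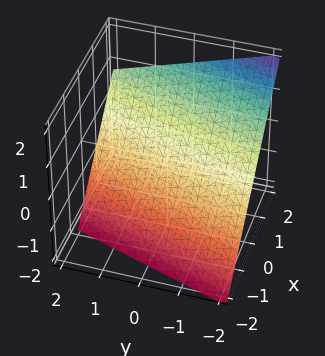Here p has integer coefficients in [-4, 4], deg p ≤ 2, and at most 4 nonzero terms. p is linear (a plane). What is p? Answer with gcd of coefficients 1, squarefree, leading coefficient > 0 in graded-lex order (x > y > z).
The degree is 1 — the surface is flat (a plane).
Against the integer gridlines: it crosses the y-axis at the gridline y = -2.
Together with the visible shape, these determine p as stated.

3*x - y - 3*z - 2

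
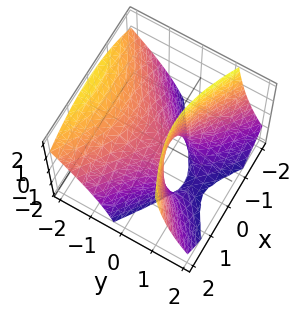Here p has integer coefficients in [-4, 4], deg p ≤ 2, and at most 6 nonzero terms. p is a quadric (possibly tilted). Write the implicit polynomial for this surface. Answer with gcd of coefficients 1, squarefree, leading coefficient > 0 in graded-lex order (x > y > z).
1. deg p = 2.
2. Reading off the gridlines: one z-axis crossing is at z = 0; one x-axis crossing is at x = 0.
3. These observations pin down the coefficients.

x^2 - 2*y^2 - 2*y*z + z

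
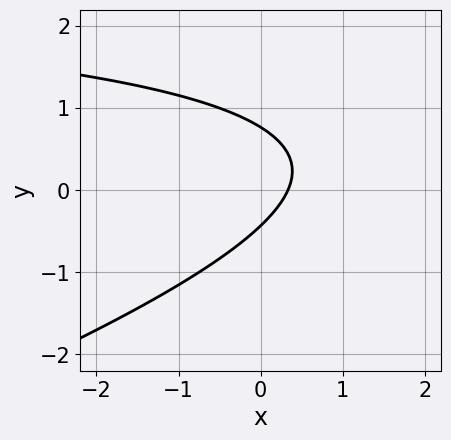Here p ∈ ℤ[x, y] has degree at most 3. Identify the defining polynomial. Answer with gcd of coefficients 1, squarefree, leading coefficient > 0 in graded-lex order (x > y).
The degree is 2 — no degree-1 curve has this shape.
Solving for integer coefficients yields p as stated.

x*y - 3*y^2 - 3*x + y + 1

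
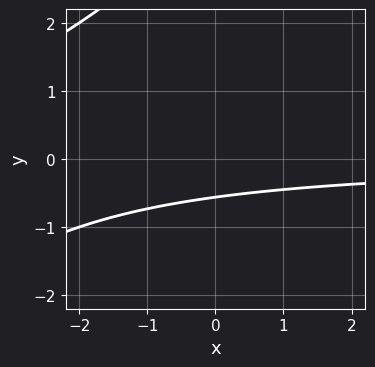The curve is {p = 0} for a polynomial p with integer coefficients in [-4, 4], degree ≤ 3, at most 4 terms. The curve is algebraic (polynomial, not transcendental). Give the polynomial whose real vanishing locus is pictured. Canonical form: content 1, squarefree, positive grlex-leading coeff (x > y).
x*y - y^2 + 3*y + 2

First, the degree is 2 — the shape is more complex than any degree-1 curve.
Next, checking where it meets the axes: no x-intercept at any integer in the box.
Finally, assembling these constraints gives the stated polynomial.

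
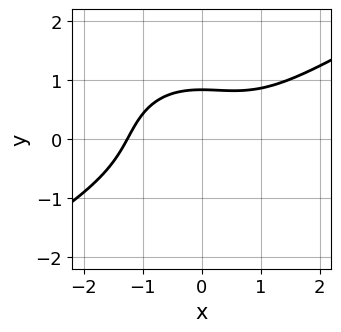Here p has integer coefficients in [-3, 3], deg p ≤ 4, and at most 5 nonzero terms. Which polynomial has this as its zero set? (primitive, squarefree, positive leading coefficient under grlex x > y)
x^3 - x^2*y - 2*y^3 - y + 2

First, deg p = 3. The shape is more complex than any degree-2 curve.
Finally, matching integer coefficients to the picture gives p.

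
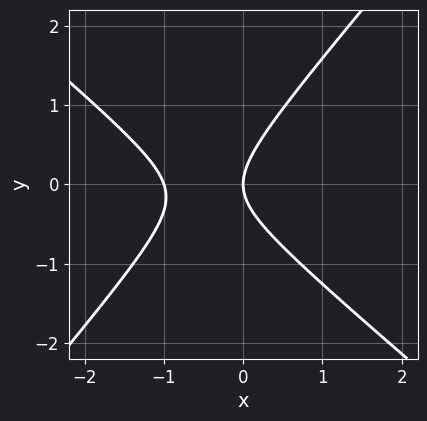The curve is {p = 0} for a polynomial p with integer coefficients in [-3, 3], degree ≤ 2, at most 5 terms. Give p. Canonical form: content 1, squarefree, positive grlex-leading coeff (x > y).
3*x^2 + x*y - 3*y^2 + 3*x

First, degree: no degree-1 curve has this shape, so deg p = 2.
Then, reading off the gridlines: it crosses the y-axis at the gridline y = 0; the x-axis gridline crossings are at x ∈ {-1, 0}.
Finally, together with the visible shape, these determine p as stated.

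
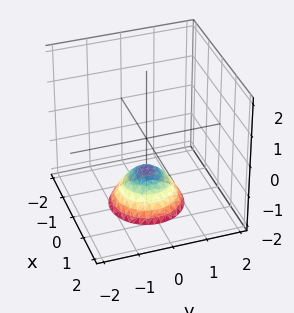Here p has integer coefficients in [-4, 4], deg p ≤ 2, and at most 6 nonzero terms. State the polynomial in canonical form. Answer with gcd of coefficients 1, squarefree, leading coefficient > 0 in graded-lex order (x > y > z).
deg p = 2.
By symmetry, every cross-section ⟂ z is a circle, so x, y appear only via x² + y².
Checking where it meets the axes: the surface avoids every integer y-axis point in the box; the surface avoids every integer x-axis point in the box; it crosses the z-axis at the gridline z = -1; a circular section at z = -2 has radius exactly 1.
Solving for integer coefficients yields p as stated.

x^2 + y^2 + z + 1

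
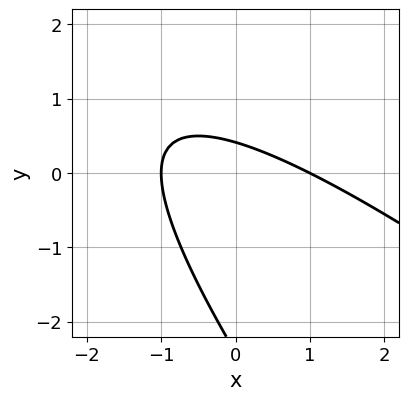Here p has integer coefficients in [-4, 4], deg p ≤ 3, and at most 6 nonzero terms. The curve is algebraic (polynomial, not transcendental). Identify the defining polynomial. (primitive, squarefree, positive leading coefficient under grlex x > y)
The degree is 2 — the shape is more complex than any degree-1 curve.
Against the integer gridlines: among the integer gridlines, it crosses the x-axis at x ∈ {-1, 1}.
Putting this together gives p.

x^2 + 2*x*y + y^2 + 2*y - 1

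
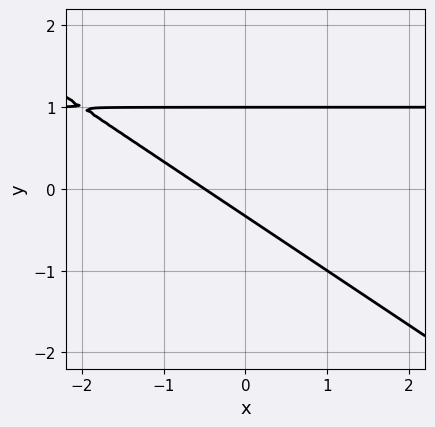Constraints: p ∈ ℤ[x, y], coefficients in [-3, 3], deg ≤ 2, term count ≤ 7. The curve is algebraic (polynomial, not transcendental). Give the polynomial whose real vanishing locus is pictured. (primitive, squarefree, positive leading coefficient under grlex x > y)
2*x*y + 3*y^2 - 2*x - 2*y - 1

(a) Degree: no degree-1 curve has this shape, so deg p = 2.
(b) From the axis intercepts and sections: it meets the y-axis at y = 1 (among the integer gridlines).
(c) Matching integer coefficients to the picture gives p.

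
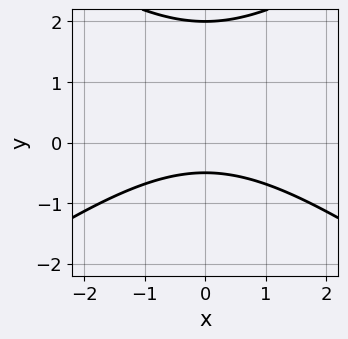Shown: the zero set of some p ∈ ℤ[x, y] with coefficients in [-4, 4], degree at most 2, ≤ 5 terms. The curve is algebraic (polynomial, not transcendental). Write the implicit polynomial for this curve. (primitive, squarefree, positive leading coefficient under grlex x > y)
1. Degree: a generic line meets the curve in up to 2 points, so deg p = 2.
2. Symmetries: it's symmetric under x → −x, forcing even powers of x.
3. From the axis intercepts and sections: it crosses the y-axis at the gridline y = 2; it misses every integer gridline on the x-axis.
4. Solving for integer coefficients yields p as stated.

x^2 - 2*y^2 + 3*y + 2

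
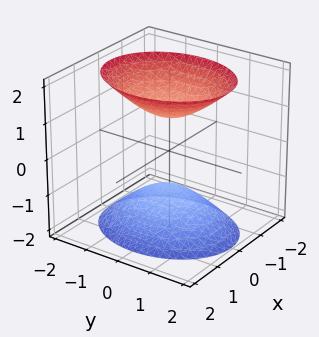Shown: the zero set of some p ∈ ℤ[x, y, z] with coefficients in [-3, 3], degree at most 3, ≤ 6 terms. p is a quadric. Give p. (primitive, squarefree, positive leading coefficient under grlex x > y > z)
3*x^2 + 2*y^2 - 2*z^2 + 2

First, there are 2 components. Treating them together as one polynomial.
Next, deg p = 2. Two sheets facing apart; a quadric.
Then, symmetries: mirror symmetry z ↦ −z ⇒ only even powers of z; it's symmetric under y → −y, forcing even powers of y; mirror symmetry x ↦ −x ⇒ only even powers of x.
Next, against the integer gridlines: it misses every integer gridline on the x-axis; the z-axis gridline crossings are at z ∈ {-1, 1}; no y-intercept at any integer in the box.
Finally, assembling these constraints gives the stated polynomial.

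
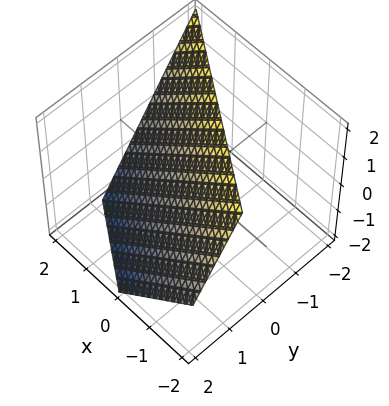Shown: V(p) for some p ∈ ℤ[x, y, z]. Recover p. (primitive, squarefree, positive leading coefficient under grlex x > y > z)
2*x + 3*y + 2*z - 2

deg p = 1. The surface is flat (a plane).
From the visible intercepts: it meets the x-axis at x = 1 (among the integer gridlines); it meets the z-axis at z = 1 (among the integer gridlines).
These observations pin down the coefficients.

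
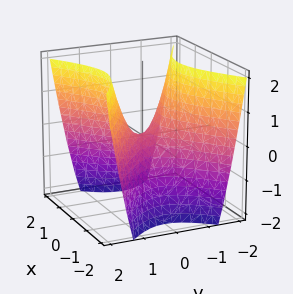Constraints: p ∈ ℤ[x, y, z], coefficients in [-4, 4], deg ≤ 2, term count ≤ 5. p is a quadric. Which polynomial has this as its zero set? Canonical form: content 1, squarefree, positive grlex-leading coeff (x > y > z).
(a) deg p = 2. A hyperbolic paraboloid; a quadric.
(b) Symmetries: it's symmetric under y → −y, forcing even powers of y; it's symmetric under x → −x, forcing even powers of x.
(c) Reading off the gridlines: it crosses the y-axis at the gridline y = 0; one z-axis crossing is at z = 0; it crosses the x-axis at the gridline x = 0.
(d) Assembling these constraints gives the stated polynomial.

2*x^2 - 3*y^2 + 2*z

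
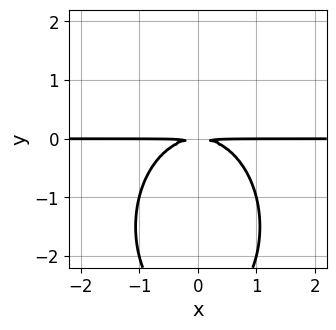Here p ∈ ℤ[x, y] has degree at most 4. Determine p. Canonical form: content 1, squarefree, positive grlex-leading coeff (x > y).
2*x^2*y + y^3 + 3*y^2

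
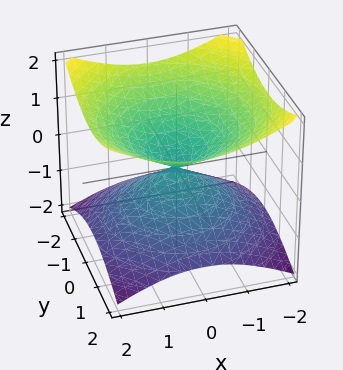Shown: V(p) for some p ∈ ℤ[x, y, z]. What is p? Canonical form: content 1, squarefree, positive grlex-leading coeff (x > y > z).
x^2 + y^2 - 2*z^2

1. deg p = 2.
2. Symmetries: the z ↦ −z reflection is a symmetry, so z appears only in even powers; the z-axis is an axis of rotation, so x and y enter only as x² + y².
3. Reading off the gridlines: it crosses the z-axis at the gridline z = 0; it crosses the y-axis at the gridline y = 0; it meets the x-axis at x = 0 (among the integer gridlines).
4. Putting this together gives p.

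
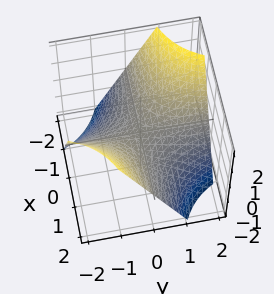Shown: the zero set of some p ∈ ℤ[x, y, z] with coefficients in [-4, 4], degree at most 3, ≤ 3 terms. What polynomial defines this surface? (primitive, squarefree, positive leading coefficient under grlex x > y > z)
First, degree: a saddle surface; a quadric, so deg p = 2.
Next, against the integer gridlines: it meets the z-axis at z = 0 (among the integer gridlines); the visible y-axis segment lies entirely on the surface; the visible x-axis segment lies entirely on the surface.
Finally, solving for integer coefficients yields p as stated.

x*y + z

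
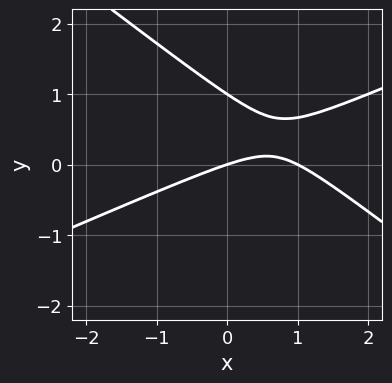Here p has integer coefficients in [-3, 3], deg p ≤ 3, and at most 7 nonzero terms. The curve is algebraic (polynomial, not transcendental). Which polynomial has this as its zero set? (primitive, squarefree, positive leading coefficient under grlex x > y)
x^2 - x*y - 3*y^2 - x + 3*y

(a) deg p = 2.
(b) From the axis intercepts and sections: the x-axis gridline crossings are at x ∈ {0, 1}; the y-axis gridline crossings are at y ∈ {0, 1}.
(c) These observations pin down the coefficients.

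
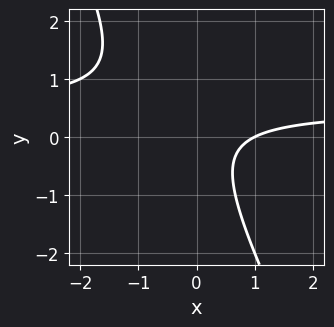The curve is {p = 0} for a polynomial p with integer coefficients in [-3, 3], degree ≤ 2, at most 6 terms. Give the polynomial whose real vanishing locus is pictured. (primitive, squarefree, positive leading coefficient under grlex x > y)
1. deg p = 2. A generic line meets the curve in up to 2 points.
2. Against the integer gridlines: it misses every integer gridline on the y-axis; it meets the x-axis at x = 1 (among the integer gridlines).
3. The integer polynomial consistent with all of this is the stated p.

2*x*y + y^2 - x + 1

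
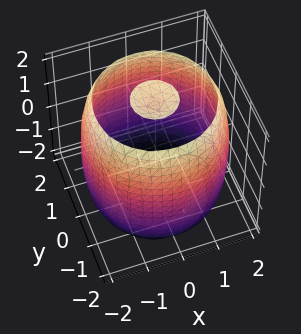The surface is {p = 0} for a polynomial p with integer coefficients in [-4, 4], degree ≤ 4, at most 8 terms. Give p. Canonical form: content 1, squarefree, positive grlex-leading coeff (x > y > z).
x^4 + 2*x^2*y^2 + y^4 - 3*x^2 - 3*y^2 + z^2 - 3

1. There are 3 components.
2. Degree: a generic line meets the surface in up to 4 points, so deg p = 4.
3. By symmetry, the surface is invariant under rotation about z: p = q(x² + y², z).
4. Observable constraints: a circular section at z = -1 has radius between 1 and 2.
5. The integer polynomial consistent with all of this is the stated p.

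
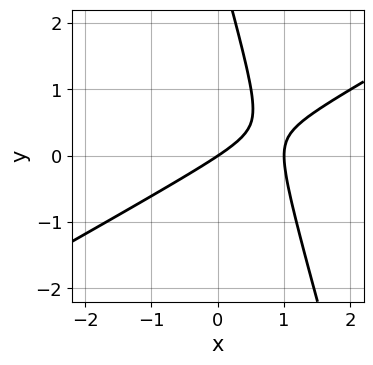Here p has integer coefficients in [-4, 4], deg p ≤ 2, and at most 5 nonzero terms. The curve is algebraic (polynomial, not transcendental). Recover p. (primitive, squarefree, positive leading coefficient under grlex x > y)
The degree is 2 — no degree-1 curve has this shape.
From the axis intercepts and sections: it crosses the y-axis at the gridline y = 0; the x-axis gridline crossings are at x ∈ {0, 1}.
Together with the visible shape, these determine p as stated.

2*x^2 - 3*x*y - y^2 - 2*x + 3*y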